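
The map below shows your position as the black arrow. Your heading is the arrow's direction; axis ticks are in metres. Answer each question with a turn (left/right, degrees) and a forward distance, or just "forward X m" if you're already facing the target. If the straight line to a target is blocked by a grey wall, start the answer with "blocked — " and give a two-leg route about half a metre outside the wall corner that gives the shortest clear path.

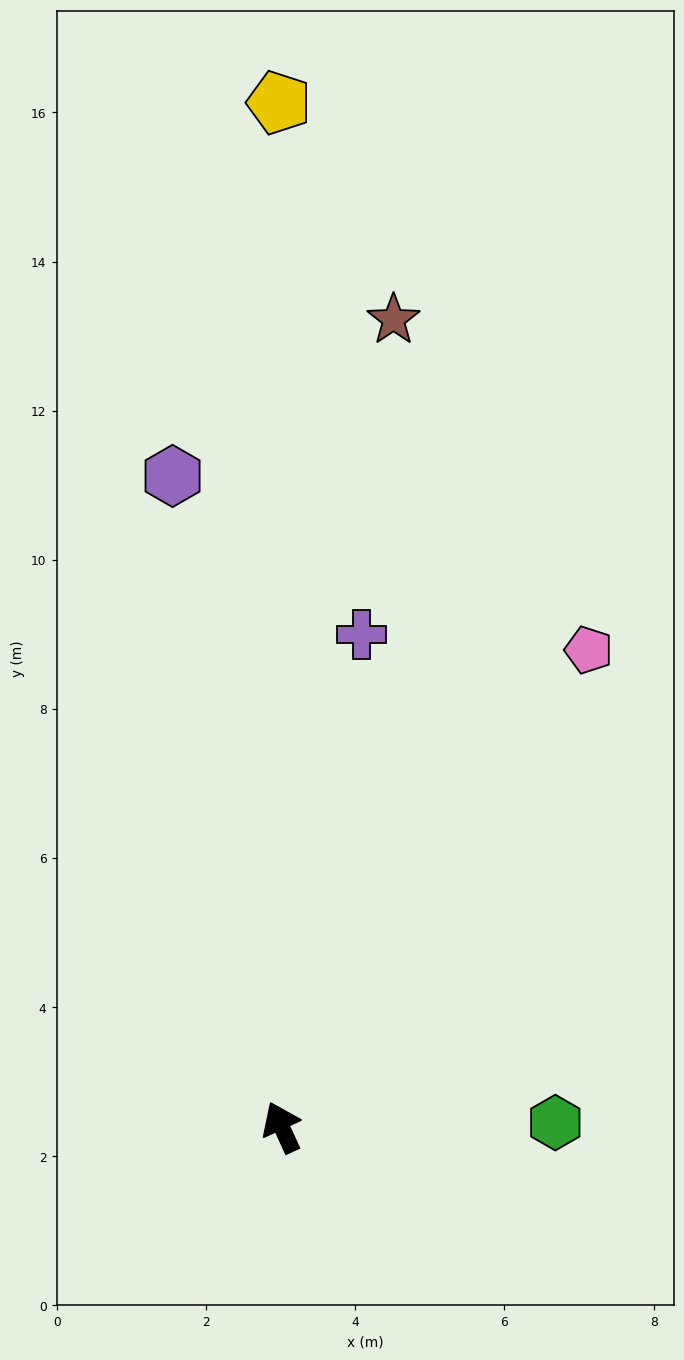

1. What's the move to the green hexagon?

turn right 114°, forward 3.7 m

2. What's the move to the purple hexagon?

turn right 15°, forward 8.9 m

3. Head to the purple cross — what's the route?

turn right 34°, forward 6.7 m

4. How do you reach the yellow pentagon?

turn right 24°, forward 13.7 m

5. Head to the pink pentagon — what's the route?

turn right 57°, forward 7.6 m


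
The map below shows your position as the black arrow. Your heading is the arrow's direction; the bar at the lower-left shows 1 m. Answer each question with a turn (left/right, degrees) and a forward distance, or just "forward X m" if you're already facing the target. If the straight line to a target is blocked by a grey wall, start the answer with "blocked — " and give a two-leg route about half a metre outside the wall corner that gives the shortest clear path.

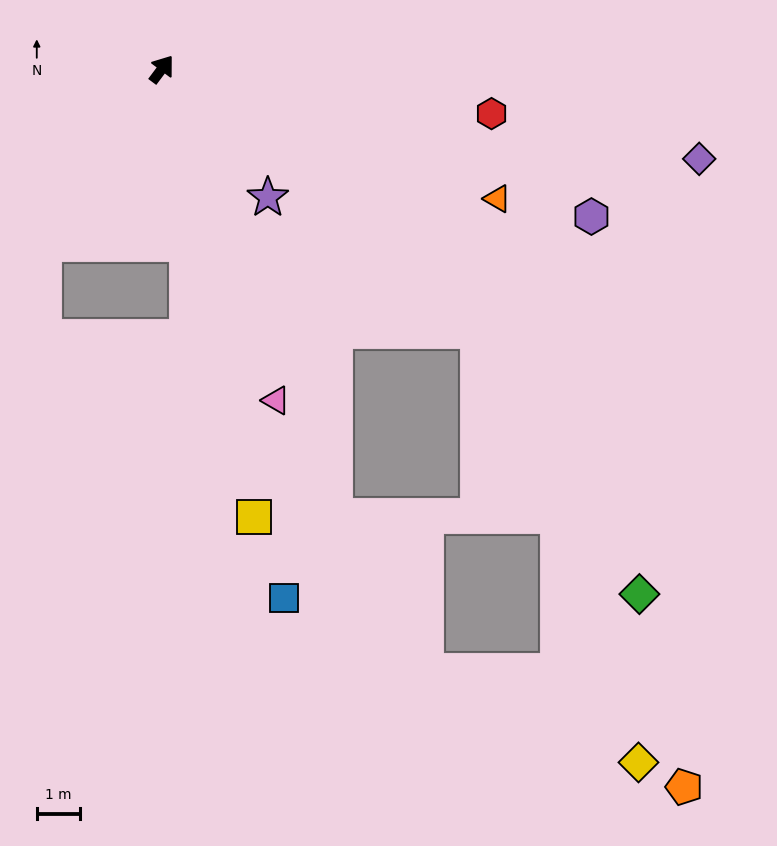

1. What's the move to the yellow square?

turn right 132°, forward 10.6 m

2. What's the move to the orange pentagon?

blocked — turn right 93°, forward 9.5 m, then turn right 26°, forward 11.6 m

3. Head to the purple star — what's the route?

turn right 104°, forward 3.9 m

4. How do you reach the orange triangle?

turn right 74°, forward 8.4 m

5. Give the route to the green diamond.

blocked — turn right 93°, forward 9.5 m, then turn right 19°, forward 7.2 m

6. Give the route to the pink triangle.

turn right 124°, forward 8.1 m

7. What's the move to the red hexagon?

turn right 61°, forward 7.7 m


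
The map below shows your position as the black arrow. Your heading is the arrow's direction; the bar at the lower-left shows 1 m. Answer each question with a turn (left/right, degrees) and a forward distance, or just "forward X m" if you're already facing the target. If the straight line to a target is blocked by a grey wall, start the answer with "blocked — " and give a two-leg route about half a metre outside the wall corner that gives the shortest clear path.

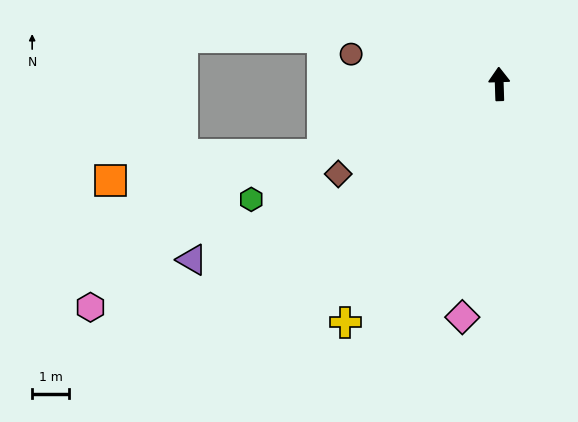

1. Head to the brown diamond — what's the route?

turn left 117°, forward 5.0 m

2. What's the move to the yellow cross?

turn left 145°, forward 7.6 m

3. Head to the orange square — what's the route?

blocked — turn left 110°, forward 5.1 m, then turn right 15°, forward 5.8 m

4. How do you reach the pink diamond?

turn left 169°, forward 6.4 m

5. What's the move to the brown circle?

turn left 77°, forward 4.1 m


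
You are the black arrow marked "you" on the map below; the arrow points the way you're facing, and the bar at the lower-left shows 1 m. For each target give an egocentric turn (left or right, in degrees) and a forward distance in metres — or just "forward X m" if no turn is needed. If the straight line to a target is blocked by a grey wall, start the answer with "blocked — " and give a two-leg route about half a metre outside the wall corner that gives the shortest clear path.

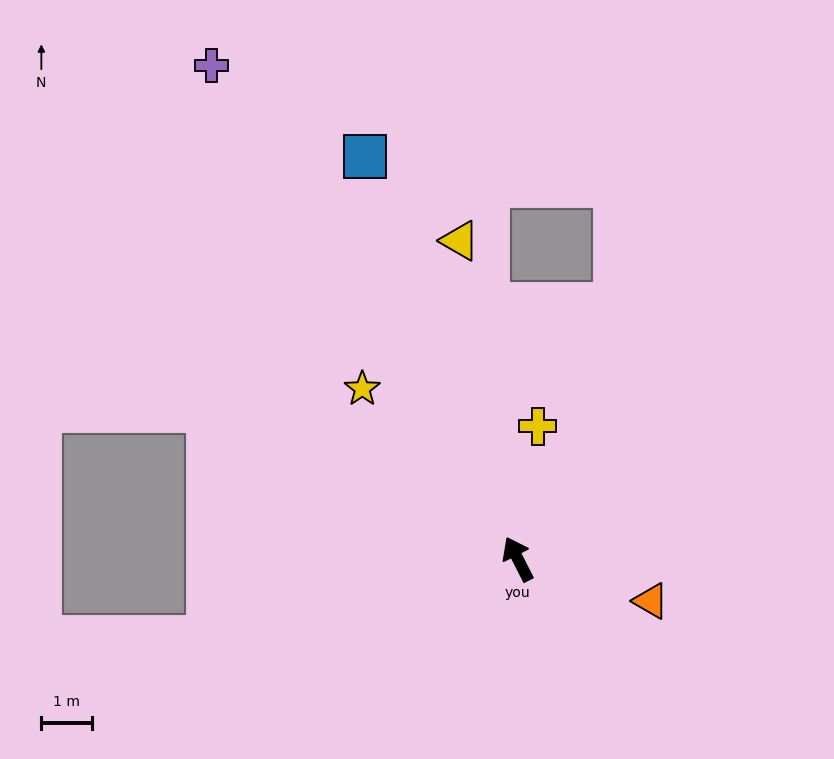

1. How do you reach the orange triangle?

turn right 134°, forward 2.8 m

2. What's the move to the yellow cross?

turn right 35°, forward 2.7 m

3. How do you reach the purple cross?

turn left 5°, forward 11.6 m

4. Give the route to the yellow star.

turn left 15°, forward 4.6 m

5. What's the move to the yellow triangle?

turn right 17°, forward 6.4 m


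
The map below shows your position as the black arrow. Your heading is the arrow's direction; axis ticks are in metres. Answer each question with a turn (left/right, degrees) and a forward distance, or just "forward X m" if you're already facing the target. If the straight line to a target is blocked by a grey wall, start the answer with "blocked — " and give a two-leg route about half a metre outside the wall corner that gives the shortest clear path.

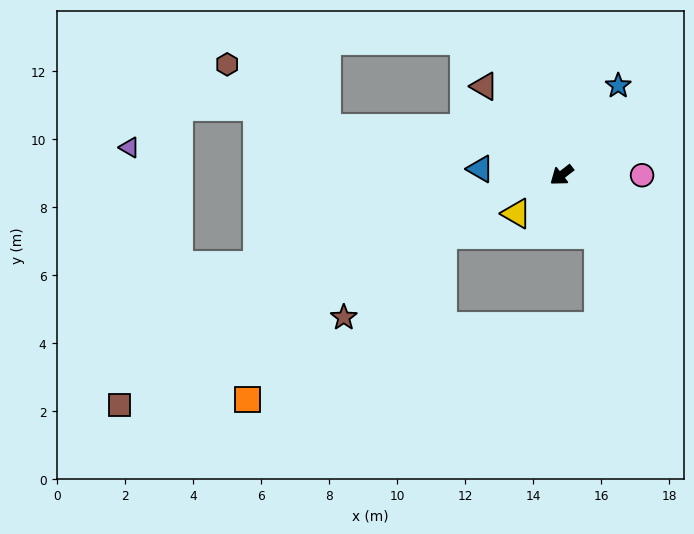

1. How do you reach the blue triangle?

turn right 42°, forward 2.4 m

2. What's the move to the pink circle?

turn left 142°, forward 2.4 m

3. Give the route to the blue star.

turn right 160°, forward 3.1 m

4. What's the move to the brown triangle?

turn right 87°, forward 3.5 m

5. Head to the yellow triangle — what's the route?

turn left 3°, forward 1.7 m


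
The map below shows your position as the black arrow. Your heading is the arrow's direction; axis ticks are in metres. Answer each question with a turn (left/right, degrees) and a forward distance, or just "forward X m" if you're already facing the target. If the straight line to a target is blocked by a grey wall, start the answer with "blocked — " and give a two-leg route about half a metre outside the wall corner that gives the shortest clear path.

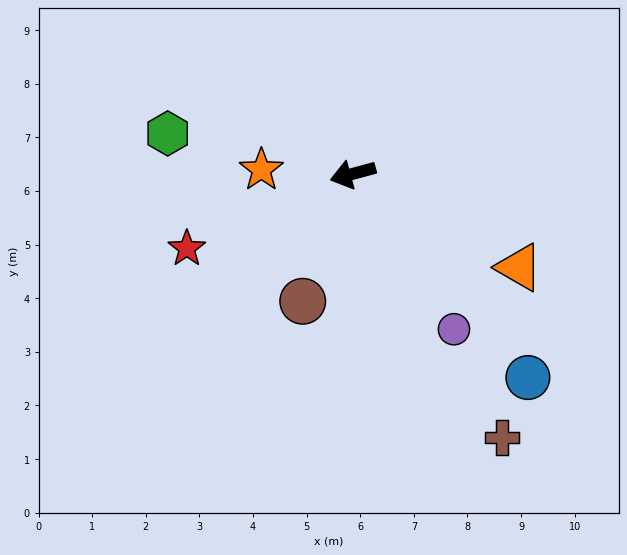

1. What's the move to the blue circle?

turn left 116°, forward 5.0 m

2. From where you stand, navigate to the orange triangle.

turn left 135°, forward 3.6 m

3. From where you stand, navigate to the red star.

turn left 9°, forward 3.4 m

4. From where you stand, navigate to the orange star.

turn right 18°, forward 1.7 m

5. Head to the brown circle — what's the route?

turn left 53°, forward 2.6 m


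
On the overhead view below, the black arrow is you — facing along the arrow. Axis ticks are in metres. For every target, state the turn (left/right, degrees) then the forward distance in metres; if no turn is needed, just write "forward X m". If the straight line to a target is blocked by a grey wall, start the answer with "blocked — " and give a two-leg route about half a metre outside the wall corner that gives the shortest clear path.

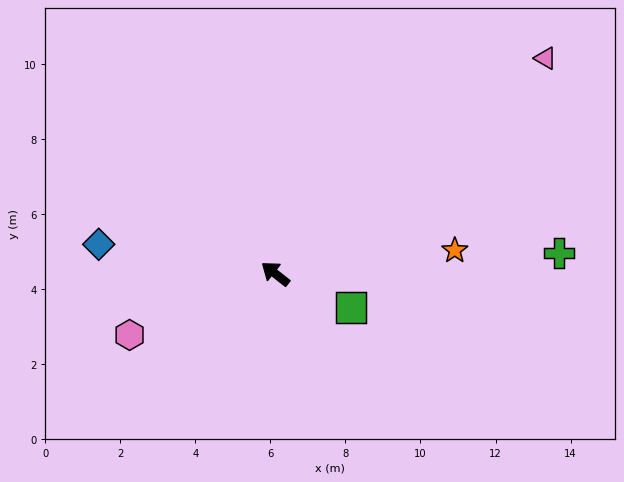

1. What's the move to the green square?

turn right 166°, forward 2.2 m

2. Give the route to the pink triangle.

turn right 103°, forward 9.2 m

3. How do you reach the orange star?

turn right 134°, forward 4.8 m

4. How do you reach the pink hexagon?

turn left 61°, forward 4.2 m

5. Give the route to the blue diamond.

turn left 29°, forward 4.8 m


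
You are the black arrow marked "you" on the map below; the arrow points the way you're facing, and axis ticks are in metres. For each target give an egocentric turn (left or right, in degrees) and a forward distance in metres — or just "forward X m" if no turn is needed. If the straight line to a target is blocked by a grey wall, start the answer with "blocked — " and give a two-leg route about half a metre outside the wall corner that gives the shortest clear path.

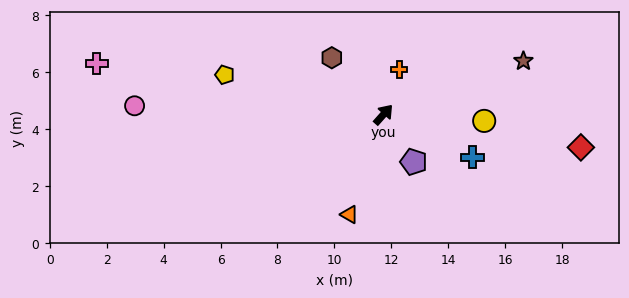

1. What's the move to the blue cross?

turn right 74°, forward 3.5 m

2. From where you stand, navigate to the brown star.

turn right 27°, forward 5.3 m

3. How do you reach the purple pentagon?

turn right 106°, forward 2.0 m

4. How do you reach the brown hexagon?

turn left 84°, forward 2.7 m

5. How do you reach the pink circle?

turn left 130°, forward 8.8 m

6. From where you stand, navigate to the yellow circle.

turn right 52°, forward 3.5 m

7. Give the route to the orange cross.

turn left 22°, forward 1.7 m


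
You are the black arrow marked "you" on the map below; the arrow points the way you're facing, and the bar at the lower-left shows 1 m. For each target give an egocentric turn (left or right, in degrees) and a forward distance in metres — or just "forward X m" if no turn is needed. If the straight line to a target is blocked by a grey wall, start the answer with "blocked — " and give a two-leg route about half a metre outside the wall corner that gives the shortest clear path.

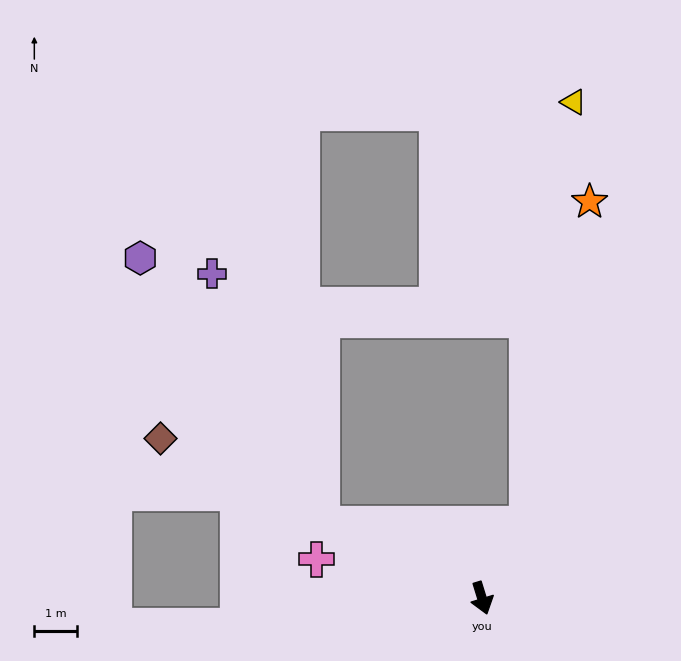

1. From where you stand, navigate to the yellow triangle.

blocked — turn left 132°, forward 2.1 m, then turn left 25°, forward 10.0 m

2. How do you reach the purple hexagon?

blocked — turn right 132°, forward 4.2 m, then turn right 31°, forward 7.6 m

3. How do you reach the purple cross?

blocked — turn right 132°, forward 4.2 m, then turn right 41°, forward 6.5 m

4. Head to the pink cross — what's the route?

turn right 120°, forward 4.0 m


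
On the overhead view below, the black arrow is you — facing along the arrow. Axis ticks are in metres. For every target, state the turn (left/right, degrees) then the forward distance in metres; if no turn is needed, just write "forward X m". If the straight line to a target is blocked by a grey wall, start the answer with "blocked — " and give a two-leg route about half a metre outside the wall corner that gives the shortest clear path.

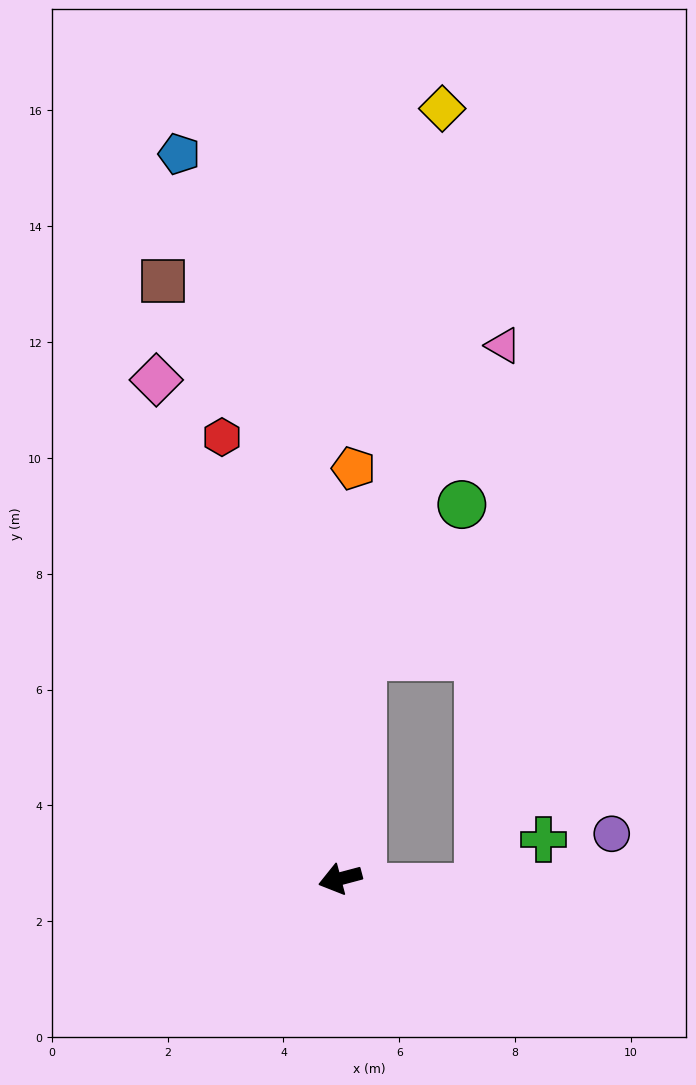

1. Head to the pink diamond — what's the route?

turn right 85°, forward 9.2 m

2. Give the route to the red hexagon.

turn right 90°, forward 7.9 m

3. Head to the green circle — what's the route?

blocked — turn right 110°, forward 3.9 m, then turn right 28°, forward 3.1 m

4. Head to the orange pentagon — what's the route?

turn right 107°, forward 7.1 m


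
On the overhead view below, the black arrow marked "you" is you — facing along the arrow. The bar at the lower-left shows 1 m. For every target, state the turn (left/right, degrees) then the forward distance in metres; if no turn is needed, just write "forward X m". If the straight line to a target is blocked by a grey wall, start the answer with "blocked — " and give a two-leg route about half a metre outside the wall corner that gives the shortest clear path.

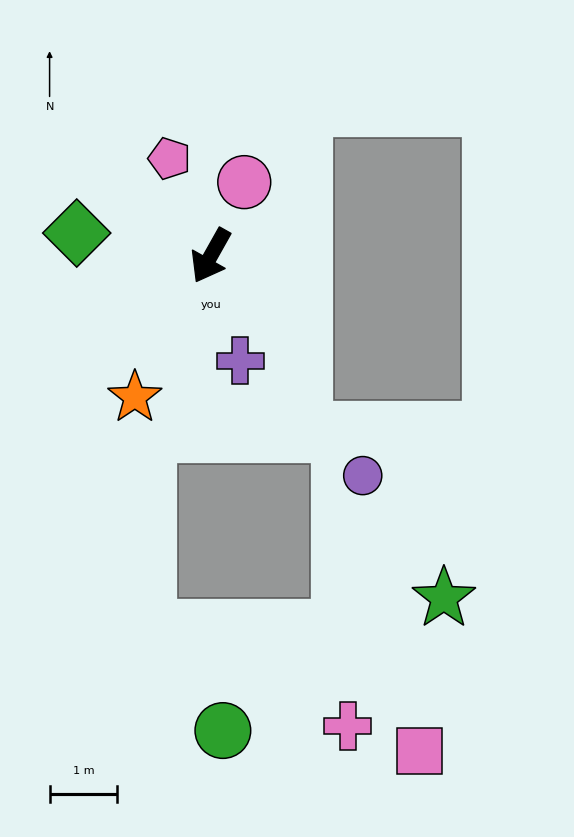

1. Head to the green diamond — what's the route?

turn right 70°, forward 2.0 m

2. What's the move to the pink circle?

turn right 175°, forward 1.2 m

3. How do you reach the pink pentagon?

turn right 128°, forward 1.6 m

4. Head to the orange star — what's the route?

forward 2.4 m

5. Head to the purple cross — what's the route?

turn left 45°, forward 1.6 m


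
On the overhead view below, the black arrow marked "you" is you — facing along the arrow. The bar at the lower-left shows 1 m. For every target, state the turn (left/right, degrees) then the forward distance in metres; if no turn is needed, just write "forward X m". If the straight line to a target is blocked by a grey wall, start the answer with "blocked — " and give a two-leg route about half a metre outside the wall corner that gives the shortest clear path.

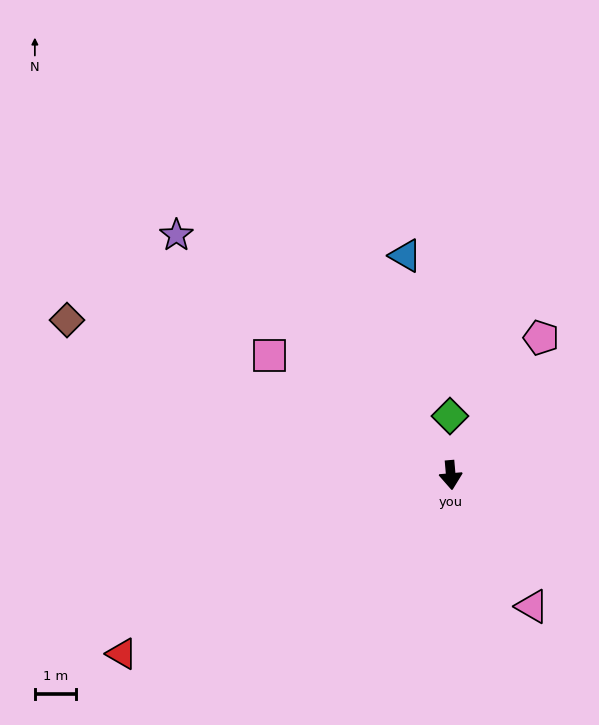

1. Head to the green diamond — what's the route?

turn left 176°, forward 1.5 m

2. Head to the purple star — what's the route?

turn right 136°, forward 9.0 m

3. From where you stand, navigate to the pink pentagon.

turn left 142°, forward 4.0 m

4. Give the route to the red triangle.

turn right 66°, forward 9.2 m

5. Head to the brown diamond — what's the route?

turn right 117°, forward 10.2 m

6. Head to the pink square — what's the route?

turn right 128°, forward 5.3 m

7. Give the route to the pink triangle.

turn left 27°, forward 3.8 m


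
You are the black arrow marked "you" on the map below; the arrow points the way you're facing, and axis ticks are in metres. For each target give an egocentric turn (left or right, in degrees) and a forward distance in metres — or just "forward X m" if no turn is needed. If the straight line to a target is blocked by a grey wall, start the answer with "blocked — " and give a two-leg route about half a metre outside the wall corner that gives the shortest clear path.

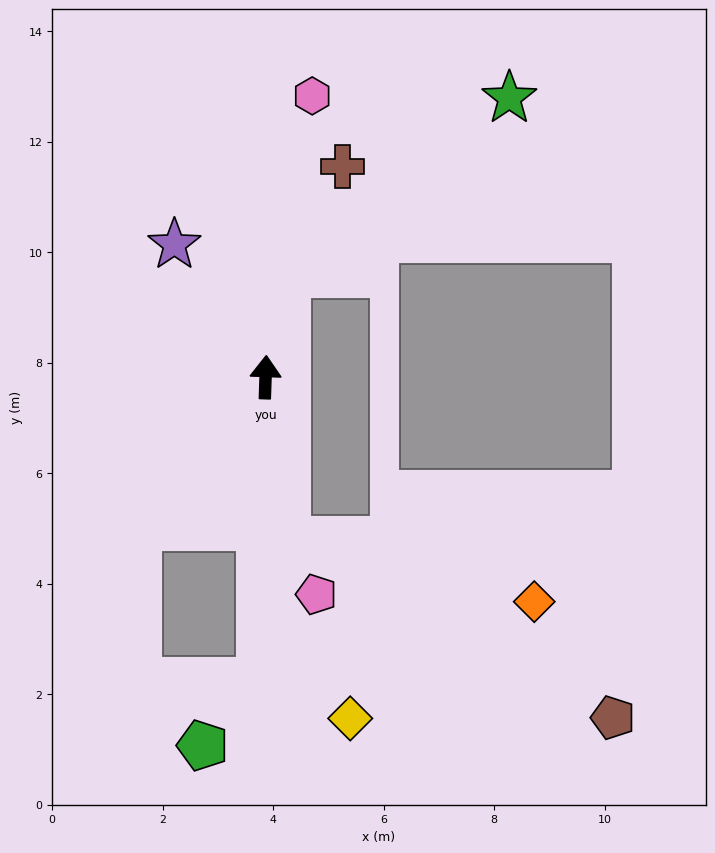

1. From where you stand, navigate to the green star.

blocked — turn right 10°, forward 1.9 m, then turn right 40°, forward 5.1 m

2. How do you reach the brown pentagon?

blocked — turn right 170°, forward 3.0 m, then turn left 53°, forward 6.7 m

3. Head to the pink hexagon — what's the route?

turn right 7°, forward 5.2 m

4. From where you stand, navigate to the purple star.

turn left 36°, forward 2.9 m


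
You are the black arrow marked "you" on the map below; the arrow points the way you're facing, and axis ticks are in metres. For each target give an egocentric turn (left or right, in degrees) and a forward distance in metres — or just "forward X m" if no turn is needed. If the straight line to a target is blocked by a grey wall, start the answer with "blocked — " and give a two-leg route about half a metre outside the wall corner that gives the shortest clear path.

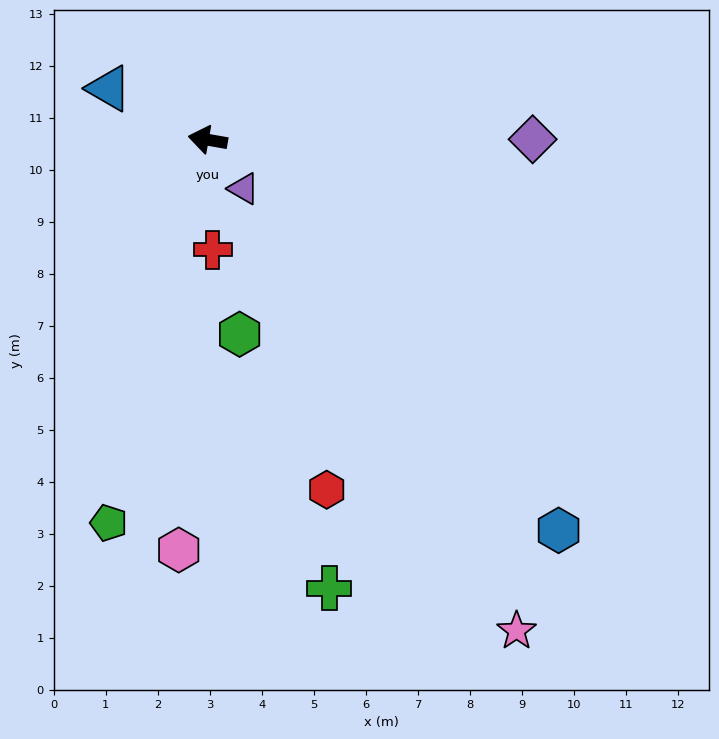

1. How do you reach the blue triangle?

turn right 17°, forward 2.1 m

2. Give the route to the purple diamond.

turn right 170°, forward 6.2 m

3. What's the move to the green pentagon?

turn left 85°, forward 7.6 m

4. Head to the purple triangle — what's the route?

turn left 136°, forward 1.2 m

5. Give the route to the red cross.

turn left 103°, forward 2.1 m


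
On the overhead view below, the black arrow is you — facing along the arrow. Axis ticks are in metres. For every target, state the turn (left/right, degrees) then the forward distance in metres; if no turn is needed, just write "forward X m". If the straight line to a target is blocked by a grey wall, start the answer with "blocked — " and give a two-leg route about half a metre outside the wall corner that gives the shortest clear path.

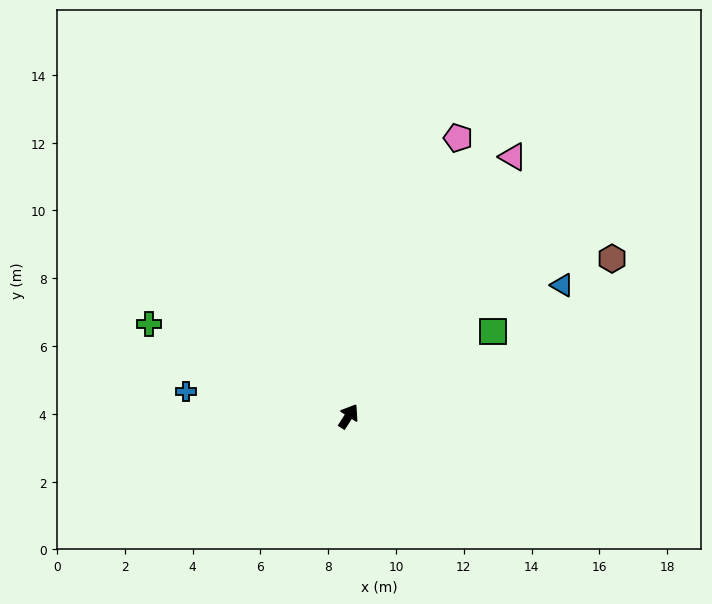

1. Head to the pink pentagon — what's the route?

turn left 11°, forward 8.8 m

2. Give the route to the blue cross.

turn left 114°, forward 4.9 m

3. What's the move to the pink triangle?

forward 9.1 m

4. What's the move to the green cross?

turn left 98°, forward 6.5 m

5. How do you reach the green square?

turn right 27°, forward 4.9 m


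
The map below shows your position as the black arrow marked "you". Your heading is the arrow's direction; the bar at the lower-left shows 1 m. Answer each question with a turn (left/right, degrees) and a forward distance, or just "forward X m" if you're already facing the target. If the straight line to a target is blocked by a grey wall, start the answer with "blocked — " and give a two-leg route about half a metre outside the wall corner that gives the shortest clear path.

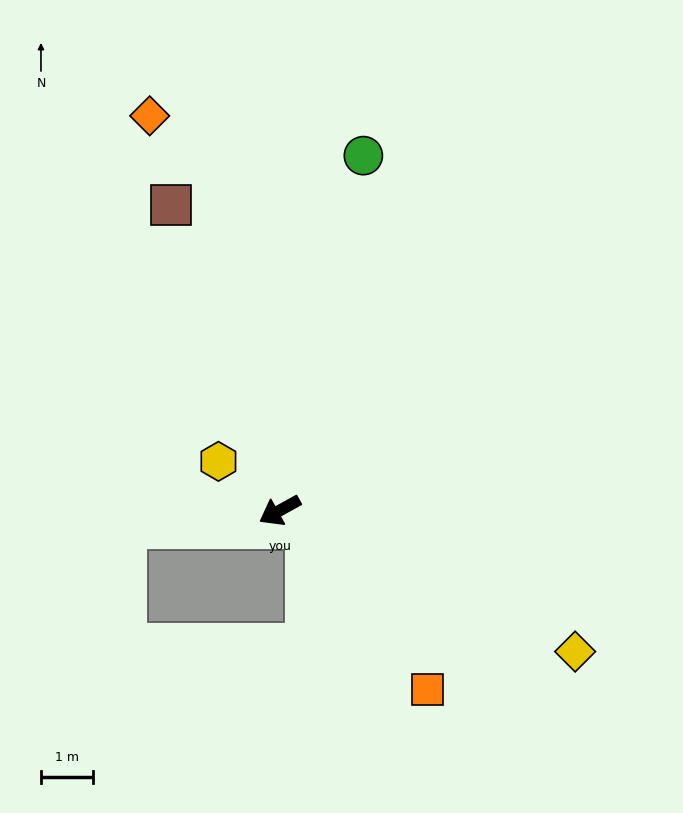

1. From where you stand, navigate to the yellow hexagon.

turn right 68°, forward 1.5 m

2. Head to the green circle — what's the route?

turn right 132°, forward 7.1 m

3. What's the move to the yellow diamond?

turn left 126°, forward 6.3 m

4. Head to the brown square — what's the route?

turn right 99°, forward 6.3 m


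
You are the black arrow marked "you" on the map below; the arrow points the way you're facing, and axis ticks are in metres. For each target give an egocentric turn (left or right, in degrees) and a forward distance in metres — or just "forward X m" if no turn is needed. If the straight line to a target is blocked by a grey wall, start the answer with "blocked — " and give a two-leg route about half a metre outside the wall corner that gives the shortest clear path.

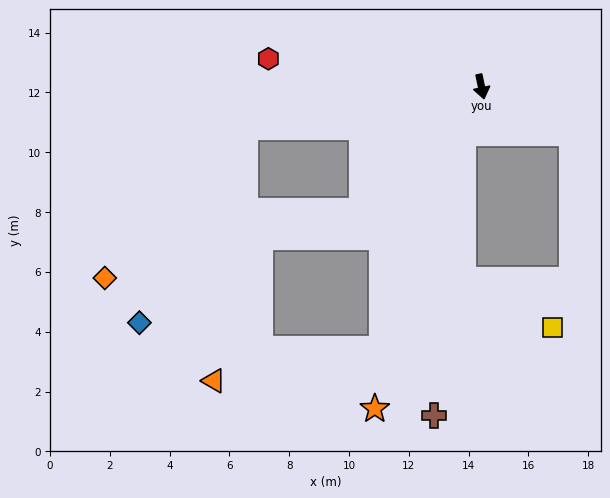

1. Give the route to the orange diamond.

blocked — turn right 56°, forward 5.8 m, then turn right 31°, forward 8.9 m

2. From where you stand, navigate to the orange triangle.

blocked — turn right 33°, forward 9.4 m, then turn right 58°, forward 5.7 m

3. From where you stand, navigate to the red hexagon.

turn right 109°, forward 7.2 m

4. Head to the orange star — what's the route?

turn right 30°, forward 11.3 m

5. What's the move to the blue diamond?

blocked — turn right 92°, forward 8.0 m, then turn left 52°, forward 7.4 m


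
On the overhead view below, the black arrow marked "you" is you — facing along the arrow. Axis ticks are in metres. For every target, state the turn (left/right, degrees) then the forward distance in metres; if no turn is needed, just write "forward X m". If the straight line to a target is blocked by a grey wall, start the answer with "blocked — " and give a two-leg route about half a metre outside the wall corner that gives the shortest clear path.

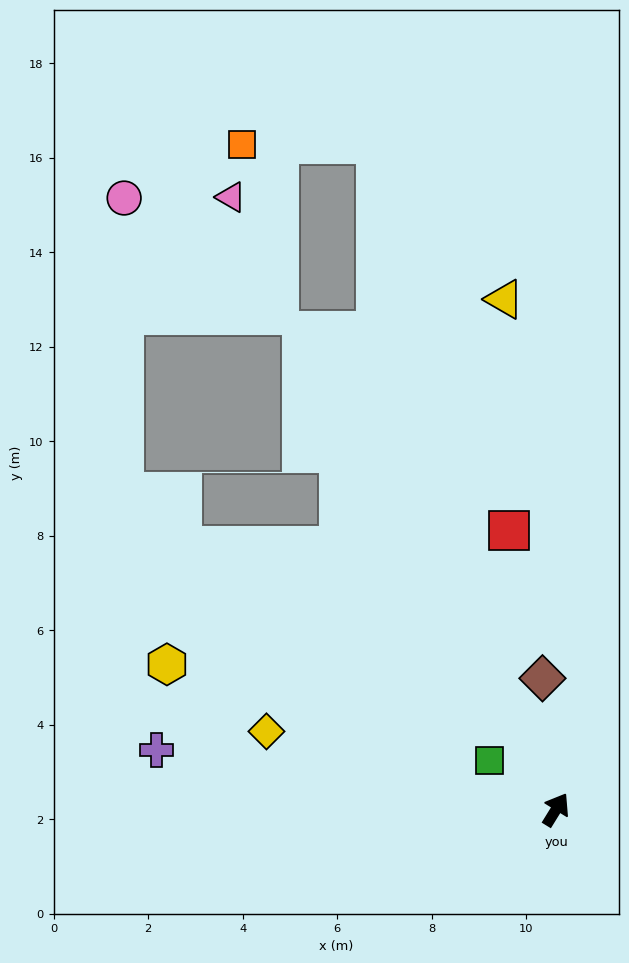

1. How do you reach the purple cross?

turn left 113°, forward 8.5 m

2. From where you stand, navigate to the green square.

turn left 85°, forward 1.7 m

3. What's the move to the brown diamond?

turn left 38°, forward 2.8 m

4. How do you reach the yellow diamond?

turn left 107°, forward 6.3 m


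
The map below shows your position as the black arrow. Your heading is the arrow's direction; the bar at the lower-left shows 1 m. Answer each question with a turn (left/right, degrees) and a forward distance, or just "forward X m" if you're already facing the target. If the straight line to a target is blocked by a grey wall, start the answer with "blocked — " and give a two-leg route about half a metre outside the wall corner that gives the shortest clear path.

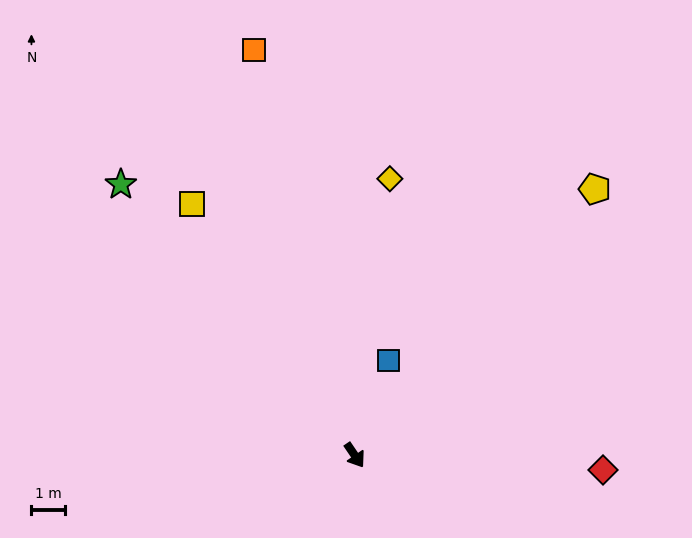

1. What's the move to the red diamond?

turn left 52°, forward 7.3 m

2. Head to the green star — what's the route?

turn right 173°, forward 10.6 m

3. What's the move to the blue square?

turn left 126°, forward 3.0 m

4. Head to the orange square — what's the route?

turn left 160°, forward 12.3 m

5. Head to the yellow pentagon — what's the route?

turn left 104°, forward 10.6 m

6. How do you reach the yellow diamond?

turn left 139°, forward 8.2 m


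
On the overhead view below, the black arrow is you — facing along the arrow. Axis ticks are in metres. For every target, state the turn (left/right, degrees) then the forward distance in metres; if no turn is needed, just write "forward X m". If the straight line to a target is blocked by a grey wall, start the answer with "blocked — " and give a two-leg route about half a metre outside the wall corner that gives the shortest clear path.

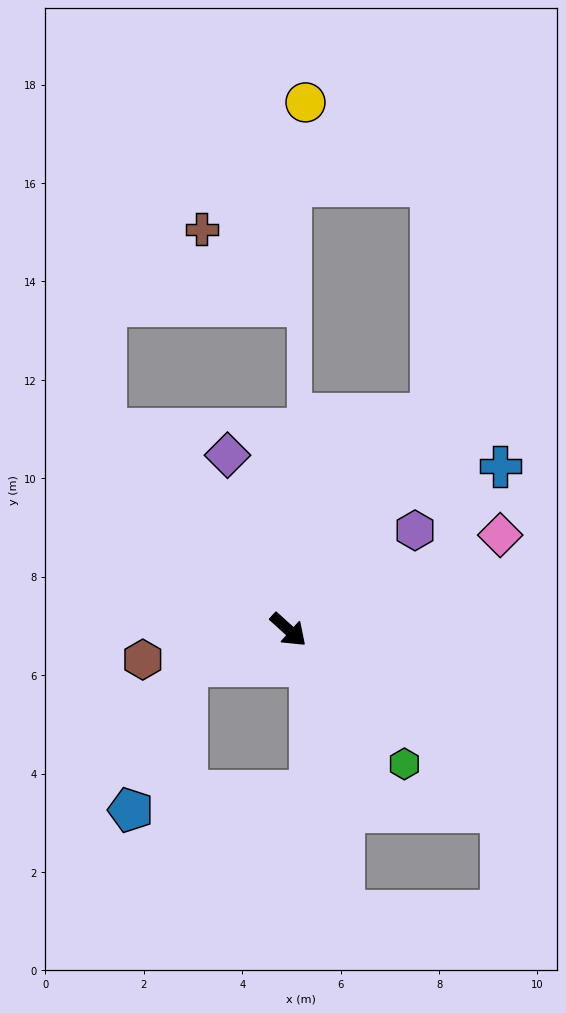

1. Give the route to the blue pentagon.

blocked — turn right 118°, forward 2.2 m, then turn left 49°, forward 3.1 m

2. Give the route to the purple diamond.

turn left 151°, forward 3.8 m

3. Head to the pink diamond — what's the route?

turn left 66°, forward 4.7 m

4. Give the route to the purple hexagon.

turn left 80°, forward 3.3 m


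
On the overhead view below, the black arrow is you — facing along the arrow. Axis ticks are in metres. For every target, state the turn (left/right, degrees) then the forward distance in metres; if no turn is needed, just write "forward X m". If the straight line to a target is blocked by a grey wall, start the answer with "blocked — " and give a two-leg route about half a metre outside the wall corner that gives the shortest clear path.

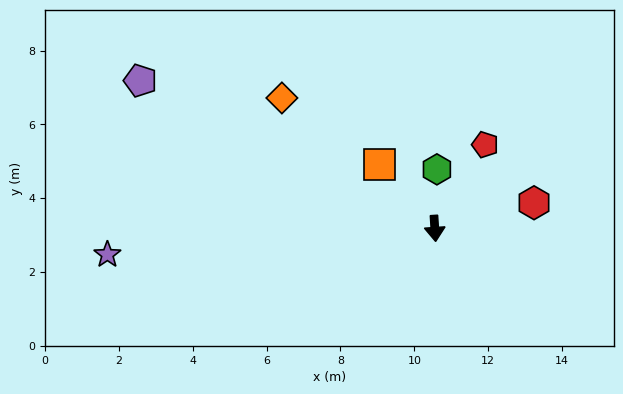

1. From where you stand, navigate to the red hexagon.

turn left 101°, forward 2.8 m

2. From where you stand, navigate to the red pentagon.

turn left 145°, forward 2.6 m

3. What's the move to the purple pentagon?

turn right 120°, forward 8.9 m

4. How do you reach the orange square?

turn right 143°, forward 2.3 m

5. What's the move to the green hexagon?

turn left 174°, forward 1.6 m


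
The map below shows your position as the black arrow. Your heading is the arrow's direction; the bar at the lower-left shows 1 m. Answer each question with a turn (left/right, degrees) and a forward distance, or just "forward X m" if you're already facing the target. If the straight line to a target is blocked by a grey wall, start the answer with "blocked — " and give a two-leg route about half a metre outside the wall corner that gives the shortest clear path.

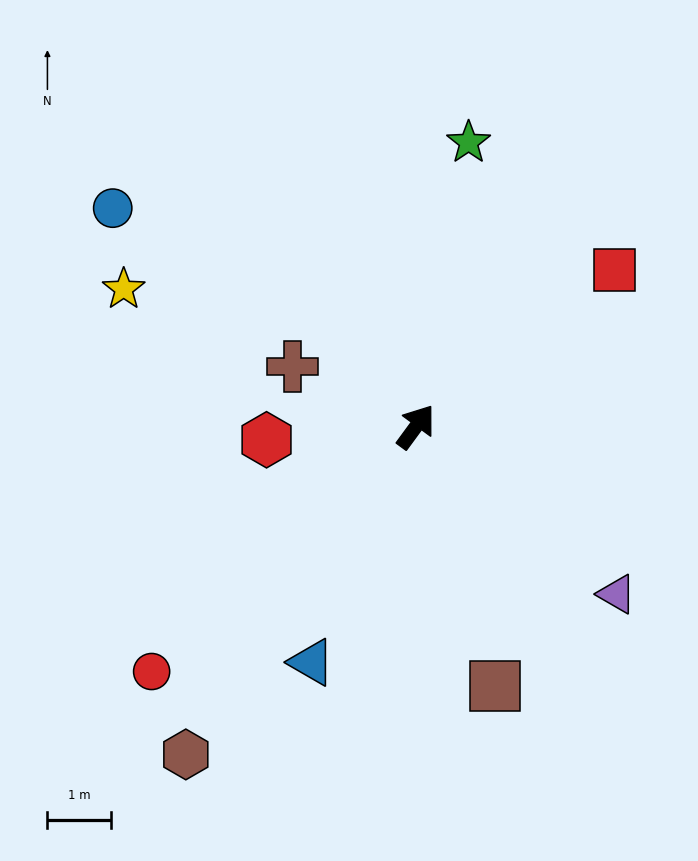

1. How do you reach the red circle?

turn left 169°, forward 5.7 m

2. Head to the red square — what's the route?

turn right 15°, forward 4.0 m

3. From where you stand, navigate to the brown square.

turn right 127°, forward 4.3 m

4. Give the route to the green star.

turn left 26°, forward 4.6 m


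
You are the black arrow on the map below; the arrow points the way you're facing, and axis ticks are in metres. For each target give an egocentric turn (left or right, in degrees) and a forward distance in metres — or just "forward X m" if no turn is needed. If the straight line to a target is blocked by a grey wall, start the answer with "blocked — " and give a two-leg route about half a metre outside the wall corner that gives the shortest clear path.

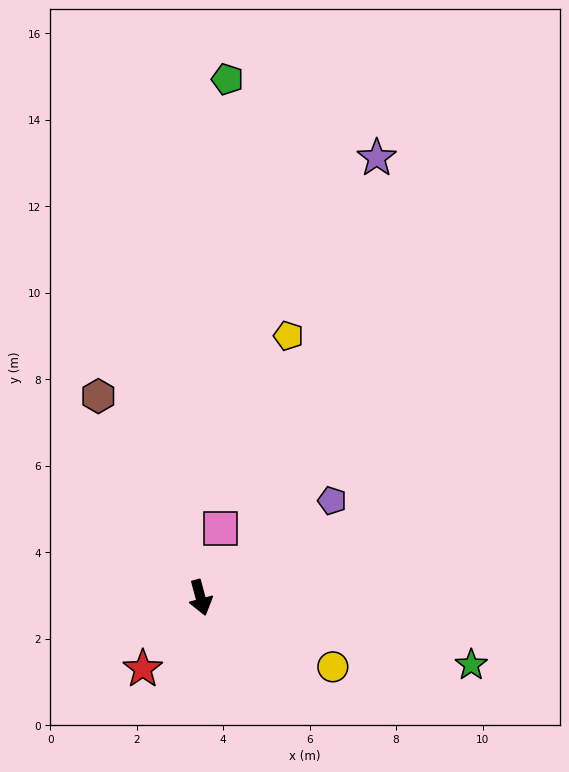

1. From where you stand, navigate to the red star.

turn right 54°, forward 2.1 m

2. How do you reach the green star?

turn left 61°, forward 6.5 m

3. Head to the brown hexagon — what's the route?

turn right 168°, forward 5.2 m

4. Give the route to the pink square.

turn left 149°, forward 1.7 m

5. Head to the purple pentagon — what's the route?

turn left 111°, forward 3.8 m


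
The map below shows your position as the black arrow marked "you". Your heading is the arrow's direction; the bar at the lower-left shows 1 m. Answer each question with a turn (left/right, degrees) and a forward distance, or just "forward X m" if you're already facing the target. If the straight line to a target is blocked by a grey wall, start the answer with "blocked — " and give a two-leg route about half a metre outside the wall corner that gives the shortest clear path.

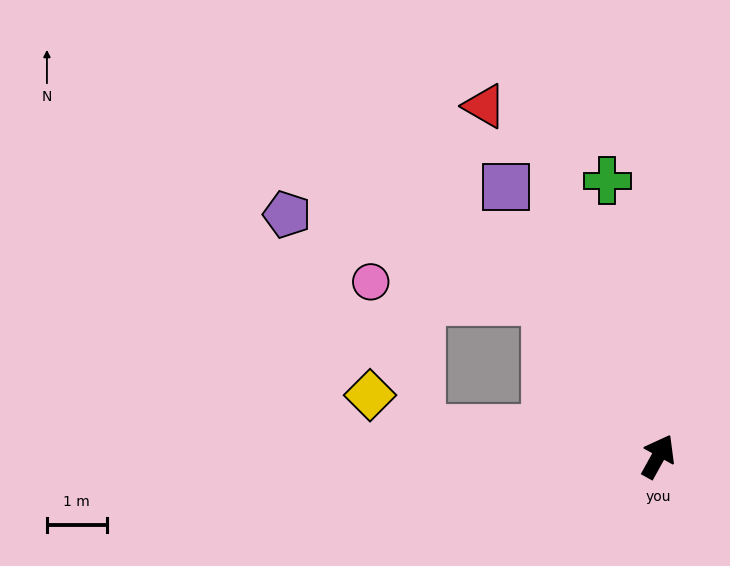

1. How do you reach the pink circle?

blocked — turn left 64°, forward 3.2 m, then turn left 49°, forward 3.0 m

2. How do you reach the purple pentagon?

blocked — turn left 64°, forward 3.2 m, then turn left 37°, forward 4.6 m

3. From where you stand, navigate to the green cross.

turn left 39°, forward 4.7 m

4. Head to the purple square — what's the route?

turn left 58°, forward 5.2 m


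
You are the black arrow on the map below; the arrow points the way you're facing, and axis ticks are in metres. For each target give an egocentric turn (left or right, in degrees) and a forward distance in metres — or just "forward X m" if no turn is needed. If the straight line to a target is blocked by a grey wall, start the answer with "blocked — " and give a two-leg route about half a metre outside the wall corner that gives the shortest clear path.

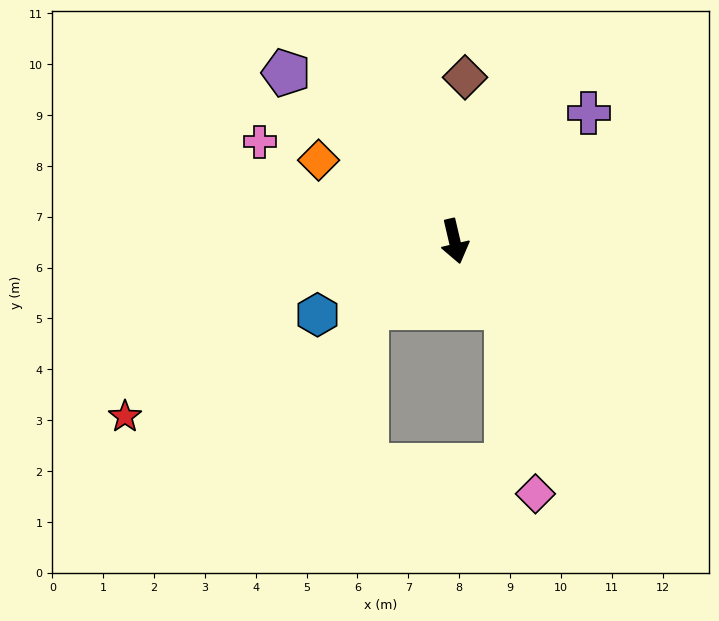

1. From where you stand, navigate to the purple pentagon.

turn right 148°, forward 4.7 m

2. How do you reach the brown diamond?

turn left 163°, forward 3.2 m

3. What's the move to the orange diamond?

turn right 134°, forward 3.1 m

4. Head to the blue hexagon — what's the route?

turn right 75°, forward 3.1 m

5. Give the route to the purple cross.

turn left 121°, forward 3.6 m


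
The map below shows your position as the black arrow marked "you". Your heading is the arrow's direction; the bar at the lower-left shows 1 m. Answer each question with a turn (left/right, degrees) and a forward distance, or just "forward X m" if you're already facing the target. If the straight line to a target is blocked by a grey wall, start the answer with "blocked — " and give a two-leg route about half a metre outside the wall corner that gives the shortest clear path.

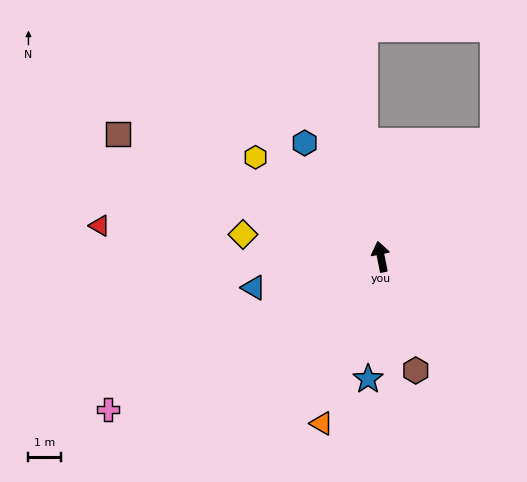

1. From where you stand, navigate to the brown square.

turn left 54°, forward 8.9 m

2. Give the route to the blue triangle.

turn left 92°, forward 4.0 m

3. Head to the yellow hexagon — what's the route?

turn left 40°, forward 4.9 m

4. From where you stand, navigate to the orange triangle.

turn left 149°, forward 5.4 m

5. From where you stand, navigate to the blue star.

turn left 163°, forward 3.8 m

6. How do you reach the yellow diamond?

turn left 70°, forward 4.3 m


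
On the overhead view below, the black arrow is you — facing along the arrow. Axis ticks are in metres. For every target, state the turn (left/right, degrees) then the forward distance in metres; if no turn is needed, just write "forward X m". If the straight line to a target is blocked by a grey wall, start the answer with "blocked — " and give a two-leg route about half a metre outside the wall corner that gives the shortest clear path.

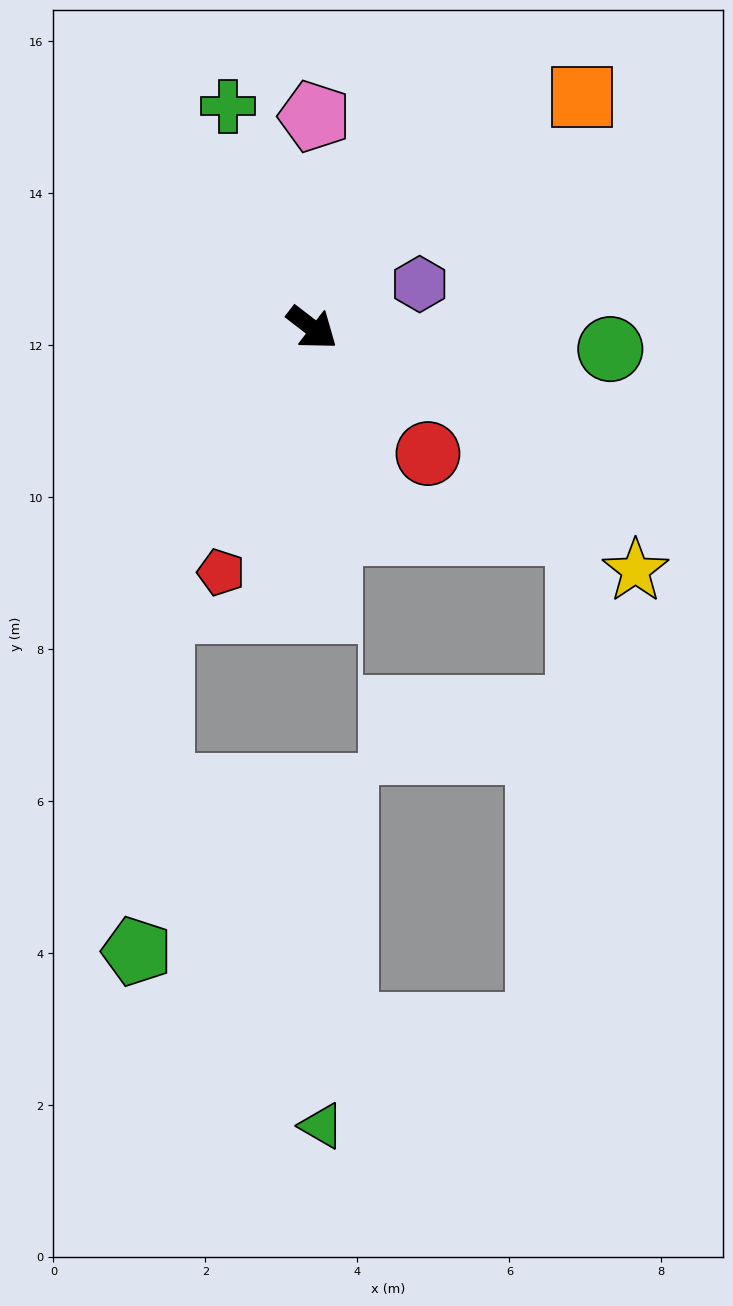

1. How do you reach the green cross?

turn left 148°, forward 3.1 m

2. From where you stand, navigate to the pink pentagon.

turn left 127°, forward 2.8 m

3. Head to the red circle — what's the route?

turn right 10°, forward 2.2 m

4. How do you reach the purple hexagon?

turn left 60°, forward 1.5 m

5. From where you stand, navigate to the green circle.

turn left 34°, forward 3.9 m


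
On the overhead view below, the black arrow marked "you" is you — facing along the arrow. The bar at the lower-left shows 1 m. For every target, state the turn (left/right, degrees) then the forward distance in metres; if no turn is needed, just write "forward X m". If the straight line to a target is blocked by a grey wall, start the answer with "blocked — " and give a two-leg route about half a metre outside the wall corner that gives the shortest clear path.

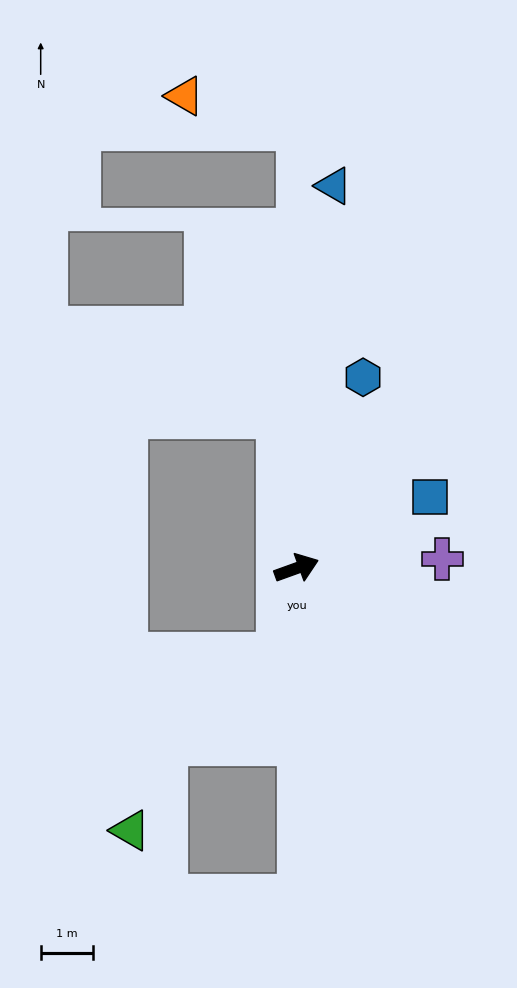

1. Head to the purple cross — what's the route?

turn right 16°, forward 2.8 m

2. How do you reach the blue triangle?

turn left 65°, forward 7.3 m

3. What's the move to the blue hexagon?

turn left 51°, forward 3.8 m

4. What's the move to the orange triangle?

blocked — turn left 70°, forward 8.3 m, then turn left 75°, forward 2.3 m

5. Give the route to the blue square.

turn left 8°, forward 2.9 m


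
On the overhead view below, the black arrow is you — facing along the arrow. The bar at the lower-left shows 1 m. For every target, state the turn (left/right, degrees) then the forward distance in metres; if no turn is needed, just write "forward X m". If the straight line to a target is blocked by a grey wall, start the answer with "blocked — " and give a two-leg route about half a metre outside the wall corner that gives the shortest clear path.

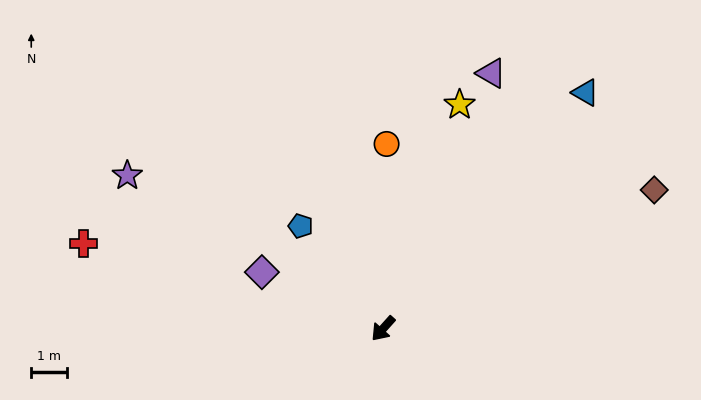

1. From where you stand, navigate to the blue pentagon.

turn right 99°, forward 3.7 m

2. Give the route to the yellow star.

turn right 157°, forward 6.7 m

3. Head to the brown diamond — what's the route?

turn left 159°, forward 8.6 m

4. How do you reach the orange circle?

turn right 139°, forward 5.2 m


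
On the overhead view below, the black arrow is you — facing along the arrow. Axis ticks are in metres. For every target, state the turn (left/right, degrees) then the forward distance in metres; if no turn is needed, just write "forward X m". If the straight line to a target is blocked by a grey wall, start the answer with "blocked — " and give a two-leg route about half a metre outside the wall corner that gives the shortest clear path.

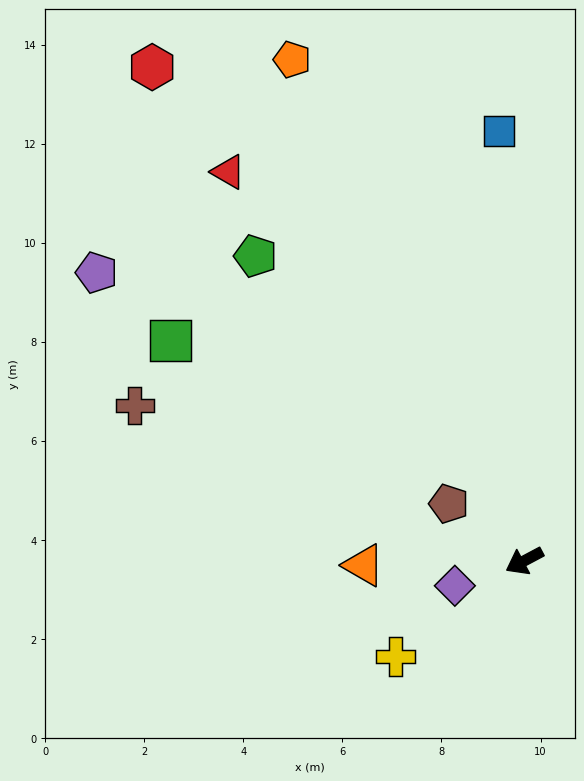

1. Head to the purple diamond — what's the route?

turn right 8°, forward 1.5 m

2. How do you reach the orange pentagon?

turn right 93°, forward 11.2 m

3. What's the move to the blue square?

turn right 115°, forward 8.7 m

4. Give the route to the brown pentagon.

turn right 65°, forward 1.9 m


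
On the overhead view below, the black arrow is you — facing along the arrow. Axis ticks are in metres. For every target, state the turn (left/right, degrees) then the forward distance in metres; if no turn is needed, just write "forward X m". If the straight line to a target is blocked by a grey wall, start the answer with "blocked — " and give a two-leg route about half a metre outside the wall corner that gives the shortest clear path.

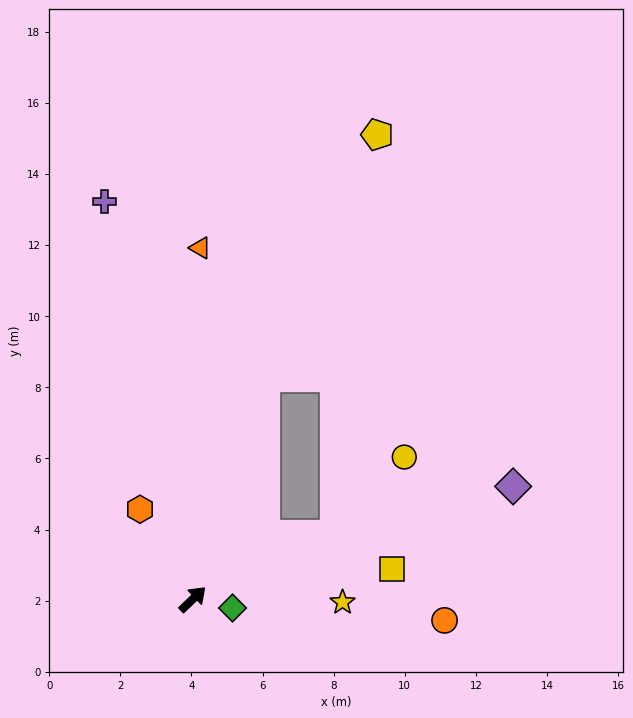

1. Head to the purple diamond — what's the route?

turn right 24°, forward 9.6 m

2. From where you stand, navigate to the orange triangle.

turn left 45°, forward 9.9 m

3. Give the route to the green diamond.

turn right 56°, forward 1.1 m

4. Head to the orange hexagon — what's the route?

turn left 77°, forward 2.9 m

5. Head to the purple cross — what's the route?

turn left 59°, forward 11.5 m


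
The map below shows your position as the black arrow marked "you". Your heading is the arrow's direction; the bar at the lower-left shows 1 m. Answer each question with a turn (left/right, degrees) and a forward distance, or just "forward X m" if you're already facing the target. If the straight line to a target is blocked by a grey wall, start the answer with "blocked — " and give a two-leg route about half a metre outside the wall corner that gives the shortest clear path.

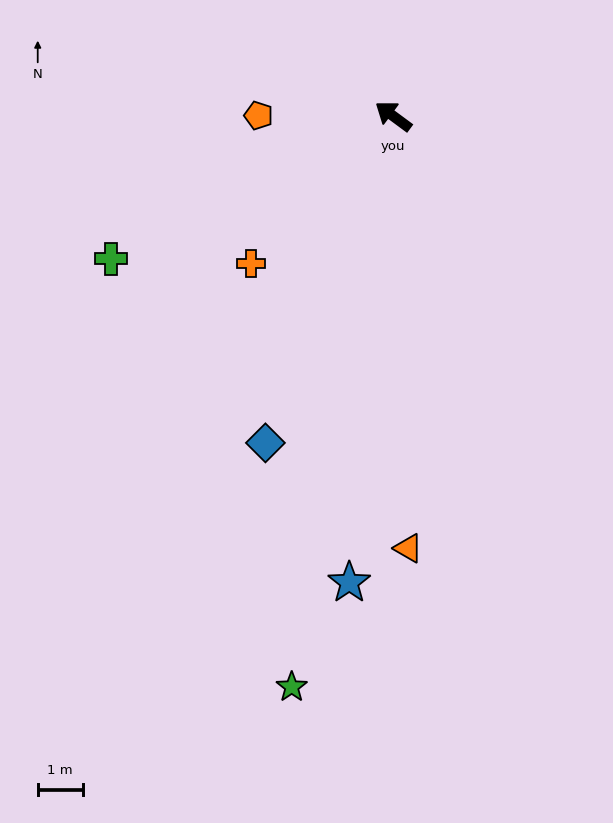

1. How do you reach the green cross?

turn left 63°, forward 7.0 m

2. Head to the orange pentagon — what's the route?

turn left 36°, forward 3.0 m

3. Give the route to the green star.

turn left 116°, forward 12.8 m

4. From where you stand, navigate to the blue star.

turn left 121°, forward 10.4 m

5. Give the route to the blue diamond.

turn left 105°, forward 7.8 m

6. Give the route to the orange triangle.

turn left 128°, forward 9.6 m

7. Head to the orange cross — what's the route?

turn left 82°, forward 4.5 m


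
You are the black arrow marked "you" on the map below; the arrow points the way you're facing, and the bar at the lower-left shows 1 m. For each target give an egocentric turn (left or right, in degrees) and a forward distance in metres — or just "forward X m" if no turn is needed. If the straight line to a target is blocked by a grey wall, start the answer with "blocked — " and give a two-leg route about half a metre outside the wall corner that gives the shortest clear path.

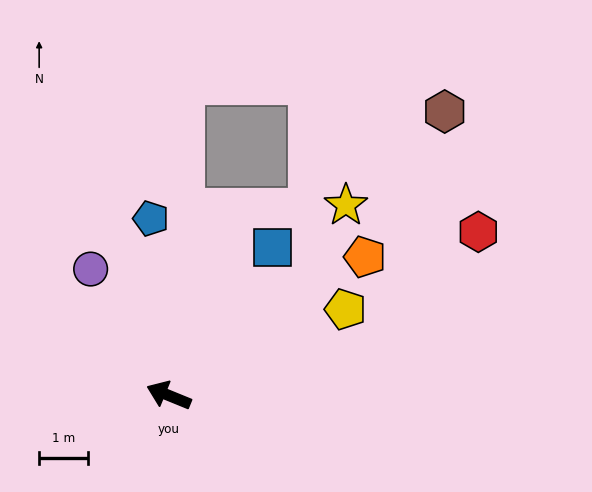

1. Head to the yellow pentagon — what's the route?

turn right 132°, forward 4.0 m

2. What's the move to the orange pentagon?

turn right 123°, forward 4.9 m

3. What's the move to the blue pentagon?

turn right 62°, forward 3.6 m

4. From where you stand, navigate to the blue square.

turn right 103°, forward 3.7 m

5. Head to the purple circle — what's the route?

turn right 36°, forward 3.0 m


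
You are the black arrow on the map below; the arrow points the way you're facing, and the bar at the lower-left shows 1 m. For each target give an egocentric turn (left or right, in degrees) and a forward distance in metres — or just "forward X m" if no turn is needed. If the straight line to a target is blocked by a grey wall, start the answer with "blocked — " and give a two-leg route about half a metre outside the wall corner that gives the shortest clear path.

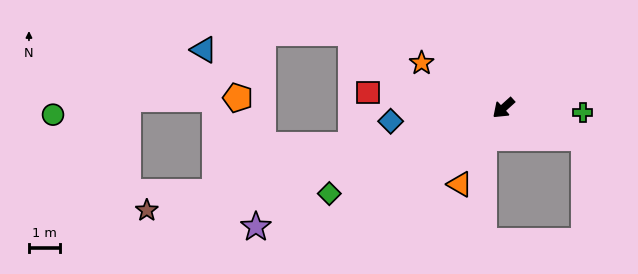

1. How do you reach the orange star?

turn right 71°, forward 3.0 m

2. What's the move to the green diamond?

turn right 16°, forward 6.2 m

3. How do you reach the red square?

turn right 49°, forward 4.4 m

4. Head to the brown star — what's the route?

turn right 26°, forward 11.9 m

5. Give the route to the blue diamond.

turn right 35°, forward 3.7 m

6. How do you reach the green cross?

turn left 135°, forward 2.6 m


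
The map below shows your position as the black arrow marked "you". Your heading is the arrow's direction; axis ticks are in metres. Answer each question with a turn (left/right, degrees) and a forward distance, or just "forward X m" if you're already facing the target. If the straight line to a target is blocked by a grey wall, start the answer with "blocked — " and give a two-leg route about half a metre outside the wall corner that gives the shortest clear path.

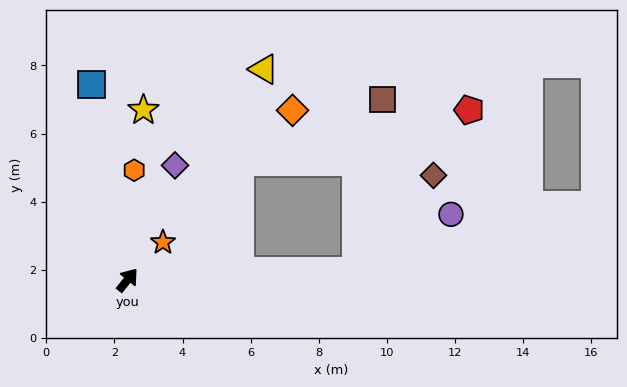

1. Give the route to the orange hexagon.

turn left 35°, forward 3.2 m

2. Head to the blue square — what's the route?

turn left 49°, forward 5.8 m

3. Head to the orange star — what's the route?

turn right 5°, forward 1.5 m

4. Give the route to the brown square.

blocked — turn right 49°, forward 6.7 m, then turn left 79°, forward 5.1 m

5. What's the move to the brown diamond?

blocked — turn right 49°, forward 6.7 m, then turn left 49°, forward 3.6 m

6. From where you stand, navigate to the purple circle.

blocked — turn right 49°, forward 6.7 m, then turn left 29°, forward 3.2 m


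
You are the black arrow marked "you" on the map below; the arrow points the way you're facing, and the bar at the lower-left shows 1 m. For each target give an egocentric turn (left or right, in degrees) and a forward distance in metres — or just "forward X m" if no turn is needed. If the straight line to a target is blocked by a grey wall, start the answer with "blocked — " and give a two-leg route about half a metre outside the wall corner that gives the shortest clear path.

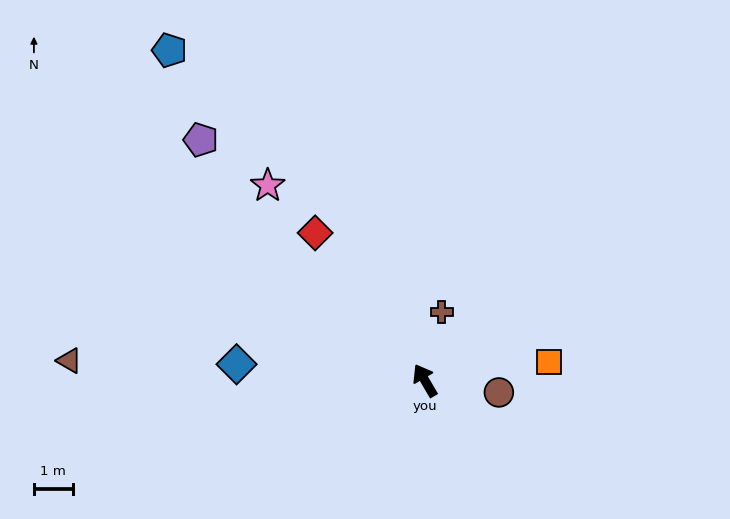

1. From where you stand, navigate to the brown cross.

turn right 44°, forward 1.8 m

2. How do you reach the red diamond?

turn left 6°, forward 4.8 m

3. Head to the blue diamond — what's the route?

turn left 55°, forward 4.9 m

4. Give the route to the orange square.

turn right 112°, forward 3.2 m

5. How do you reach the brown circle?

turn right 129°, forward 1.9 m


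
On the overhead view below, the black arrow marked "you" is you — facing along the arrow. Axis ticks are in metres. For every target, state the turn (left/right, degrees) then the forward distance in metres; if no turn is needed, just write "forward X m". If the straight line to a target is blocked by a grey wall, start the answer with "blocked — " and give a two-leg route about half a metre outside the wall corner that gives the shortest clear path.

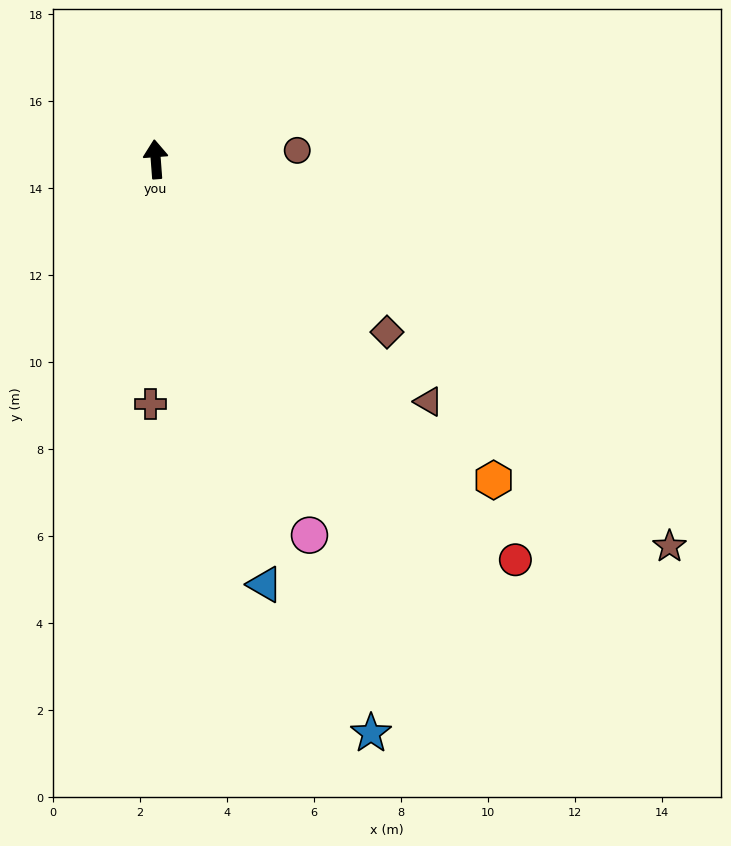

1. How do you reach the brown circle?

turn right 91°, forward 3.3 m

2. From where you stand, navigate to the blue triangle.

turn right 170°, forward 10.1 m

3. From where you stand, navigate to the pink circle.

turn right 162°, forward 9.3 m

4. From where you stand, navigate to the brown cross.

turn left 174°, forward 5.6 m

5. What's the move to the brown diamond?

turn right 131°, forward 6.6 m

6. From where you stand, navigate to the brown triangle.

turn right 136°, forward 8.4 m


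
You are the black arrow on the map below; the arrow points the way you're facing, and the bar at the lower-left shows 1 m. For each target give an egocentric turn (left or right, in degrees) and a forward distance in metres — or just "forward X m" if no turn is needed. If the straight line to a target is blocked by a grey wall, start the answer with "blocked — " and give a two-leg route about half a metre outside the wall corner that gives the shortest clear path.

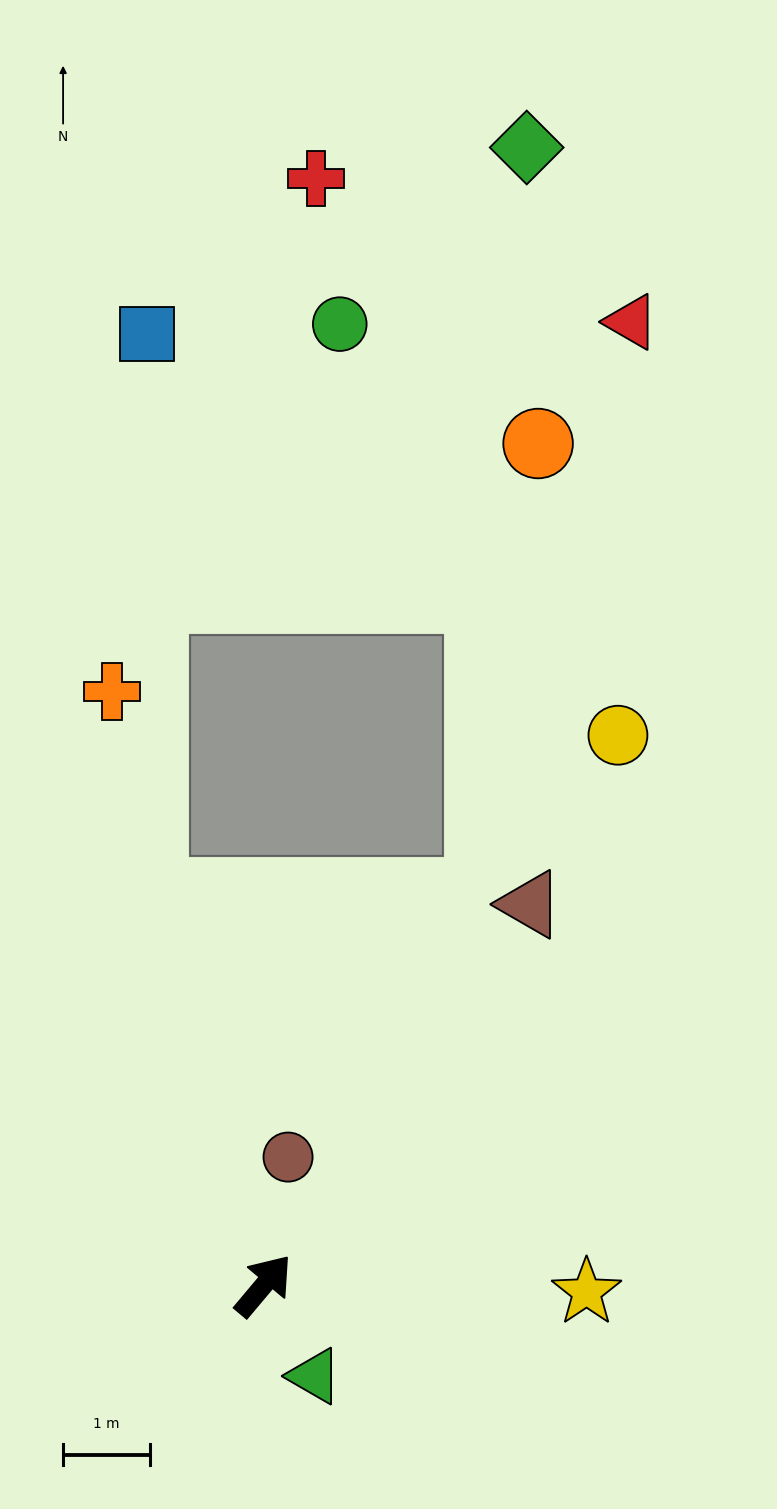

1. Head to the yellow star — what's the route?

turn right 51°, forward 3.7 m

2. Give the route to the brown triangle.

turn left 5°, forward 5.4 m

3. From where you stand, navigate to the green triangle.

turn right 111°, forward 1.2 m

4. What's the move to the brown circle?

turn left 29°, forward 1.5 m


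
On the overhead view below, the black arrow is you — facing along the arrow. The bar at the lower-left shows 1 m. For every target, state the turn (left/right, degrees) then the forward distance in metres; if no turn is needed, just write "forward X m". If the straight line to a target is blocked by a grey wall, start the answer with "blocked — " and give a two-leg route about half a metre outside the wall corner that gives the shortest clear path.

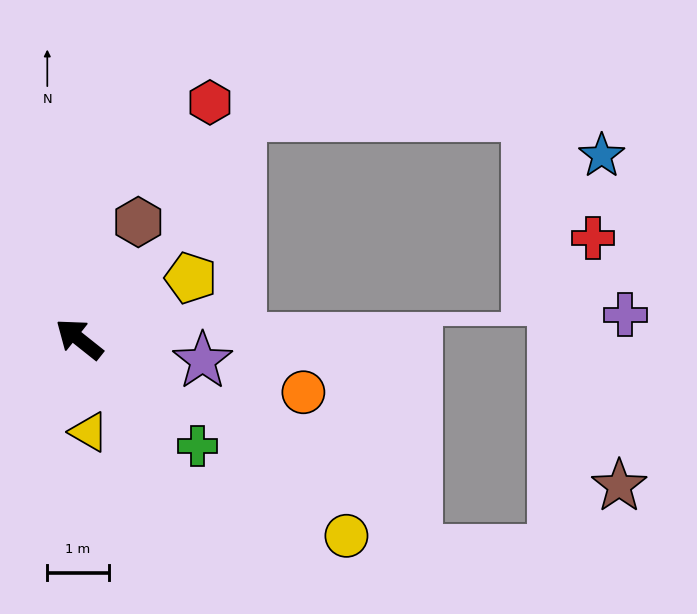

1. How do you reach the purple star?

turn right 151°, forward 2.0 m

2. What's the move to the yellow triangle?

turn left 134°, forward 1.5 m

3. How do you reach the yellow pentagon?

turn right 113°, forward 2.1 m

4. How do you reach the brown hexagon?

turn right 78°, forward 2.1 m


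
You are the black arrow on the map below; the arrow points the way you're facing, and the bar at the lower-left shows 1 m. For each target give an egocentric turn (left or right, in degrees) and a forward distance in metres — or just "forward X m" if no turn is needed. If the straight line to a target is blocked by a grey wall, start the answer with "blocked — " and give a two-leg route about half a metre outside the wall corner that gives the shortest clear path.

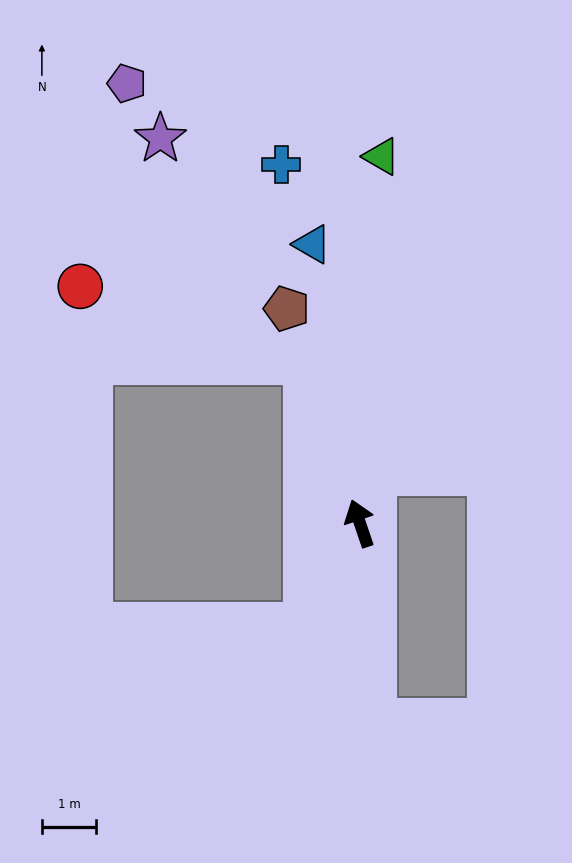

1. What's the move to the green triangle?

turn right 22°, forward 6.8 m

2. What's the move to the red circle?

blocked — forward 3.1 m, then turn left 53°, forward 4.4 m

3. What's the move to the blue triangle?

turn right 9°, forward 5.2 m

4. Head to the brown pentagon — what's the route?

forward 4.2 m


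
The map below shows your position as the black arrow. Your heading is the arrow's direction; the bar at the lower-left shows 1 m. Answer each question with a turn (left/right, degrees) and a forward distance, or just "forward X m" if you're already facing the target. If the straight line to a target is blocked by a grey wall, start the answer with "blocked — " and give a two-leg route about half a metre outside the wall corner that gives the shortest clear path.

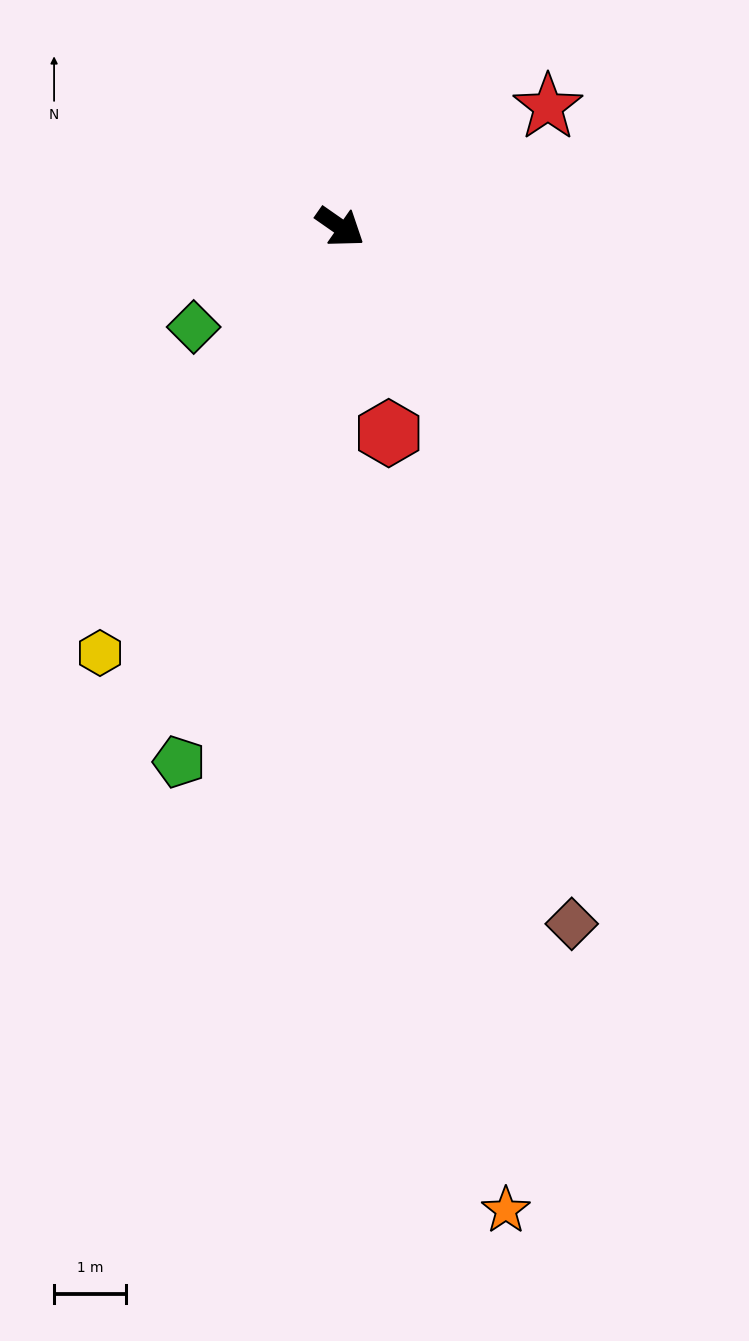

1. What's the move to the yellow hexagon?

turn right 85°, forward 6.8 m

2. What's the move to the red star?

turn left 65°, forward 3.3 m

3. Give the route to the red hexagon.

turn right 42°, forward 2.9 m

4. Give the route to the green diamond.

turn right 111°, forward 2.5 m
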